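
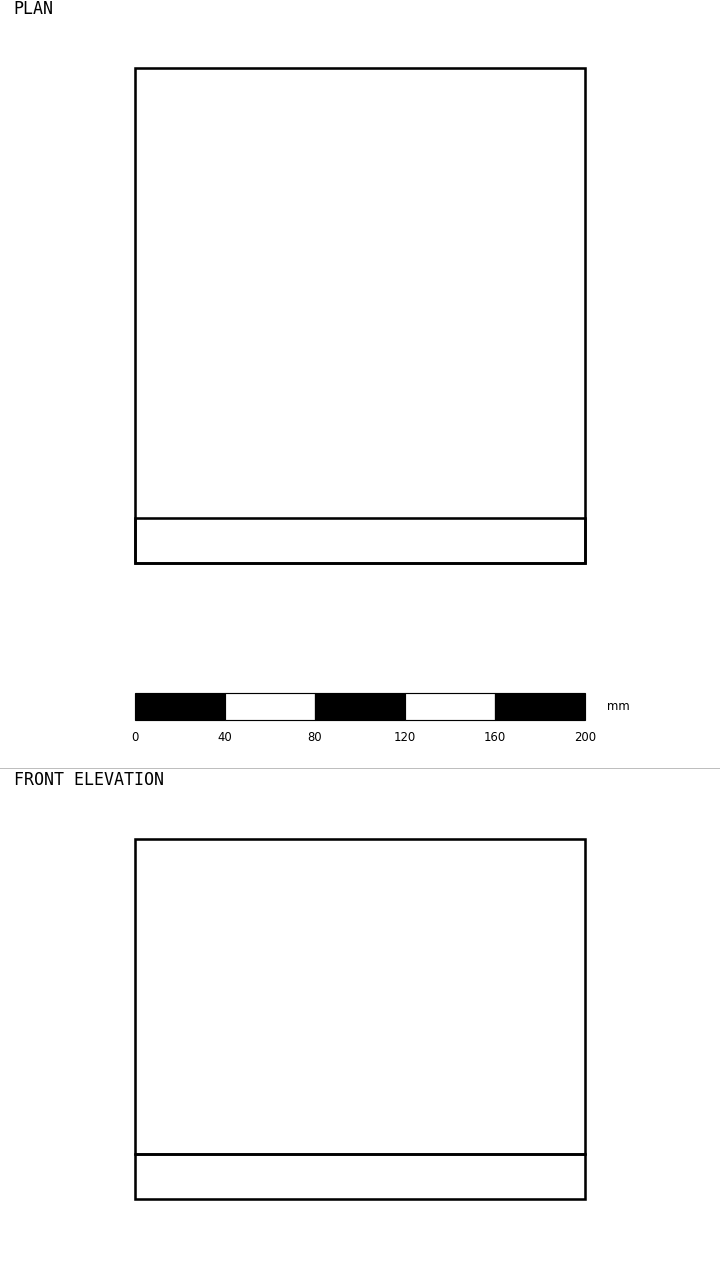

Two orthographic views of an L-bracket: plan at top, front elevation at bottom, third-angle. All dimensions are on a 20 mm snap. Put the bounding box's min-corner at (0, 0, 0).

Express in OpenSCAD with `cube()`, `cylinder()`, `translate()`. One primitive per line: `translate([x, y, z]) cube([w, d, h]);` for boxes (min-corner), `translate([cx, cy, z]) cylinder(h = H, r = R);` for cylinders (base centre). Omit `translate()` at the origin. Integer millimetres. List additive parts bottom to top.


cube([200, 220, 20]);
translate([0, 0, 20]) cube([200, 20, 140]);


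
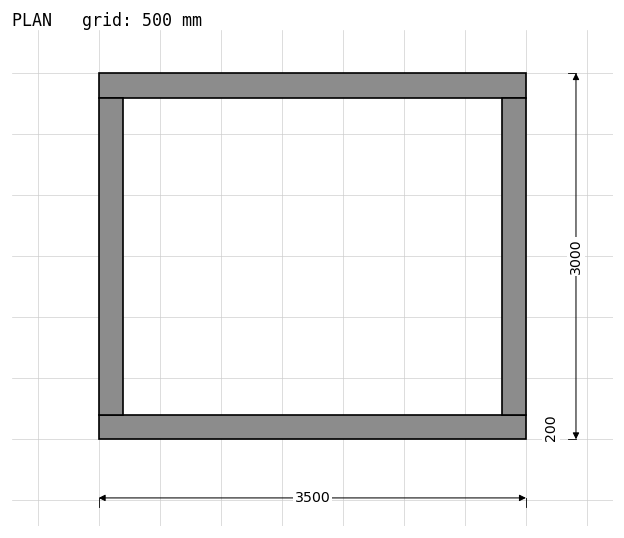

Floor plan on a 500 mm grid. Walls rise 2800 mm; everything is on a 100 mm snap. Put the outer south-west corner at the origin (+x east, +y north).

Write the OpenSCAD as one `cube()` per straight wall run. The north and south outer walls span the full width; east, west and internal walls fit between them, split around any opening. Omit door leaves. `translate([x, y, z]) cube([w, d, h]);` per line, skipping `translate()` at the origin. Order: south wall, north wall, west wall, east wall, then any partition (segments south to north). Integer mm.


cube([3500, 200, 2800]);
translate([0, 2800, 0]) cube([3500, 200, 2800]);
translate([0, 200, 0]) cube([200, 2600, 2800]);
translate([3300, 200, 0]) cube([200, 2600, 2800]);


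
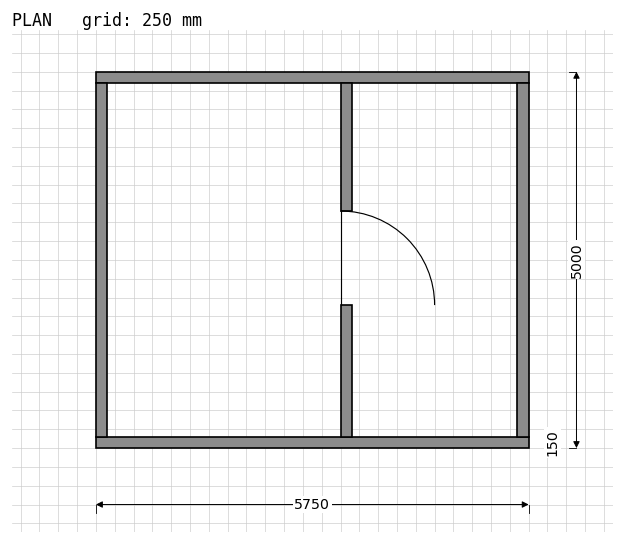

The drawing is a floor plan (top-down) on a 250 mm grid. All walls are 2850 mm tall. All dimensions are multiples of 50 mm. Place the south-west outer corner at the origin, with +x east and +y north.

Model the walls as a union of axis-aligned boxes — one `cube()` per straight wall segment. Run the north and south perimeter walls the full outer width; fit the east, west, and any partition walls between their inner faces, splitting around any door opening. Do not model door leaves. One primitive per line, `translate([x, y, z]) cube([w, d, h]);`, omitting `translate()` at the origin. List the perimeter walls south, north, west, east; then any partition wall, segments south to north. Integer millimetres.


cube([5750, 150, 2850]);
translate([0, 4850, 0]) cube([5750, 150, 2850]);
translate([0, 150, 0]) cube([150, 4700, 2850]);
translate([5600, 150, 0]) cube([150, 4700, 2850]);
translate([3250, 150, 0]) cube([150, 1750, 2850]);
translate([3250, 3150, 0]) cube([150, 1700, 2850]);


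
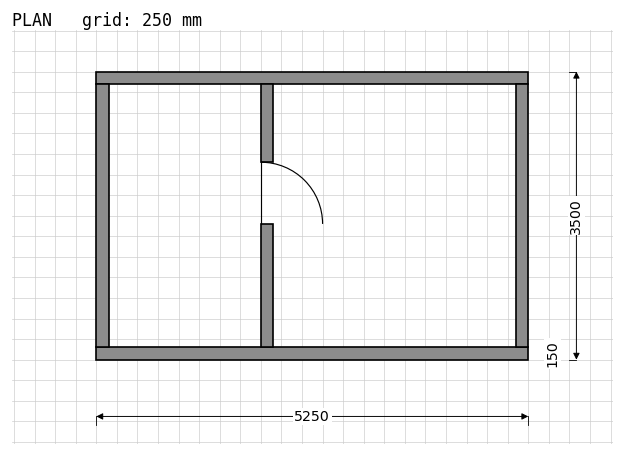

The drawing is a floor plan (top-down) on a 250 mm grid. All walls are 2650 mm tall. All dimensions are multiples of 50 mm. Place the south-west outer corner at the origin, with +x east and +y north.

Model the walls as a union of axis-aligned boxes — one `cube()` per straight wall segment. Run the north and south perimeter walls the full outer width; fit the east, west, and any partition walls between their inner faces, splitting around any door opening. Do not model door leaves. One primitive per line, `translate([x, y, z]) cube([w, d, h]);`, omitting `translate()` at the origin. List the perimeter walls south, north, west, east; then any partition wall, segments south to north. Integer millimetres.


cube([5250, 150, 2650]);
translate([0, 3350, 0]) cube([5250, 150, 2650]);
translate([0, 150, 0]) cube([150, 3200, 2650]);
translate([5100, 150, 0]) cube([150, 3200, 2650]);
translate([2000, 150, 0]) cube([150, 1500, 2650]);
translate([2000, 2400, 0]) cube([150, 950, 2650]);


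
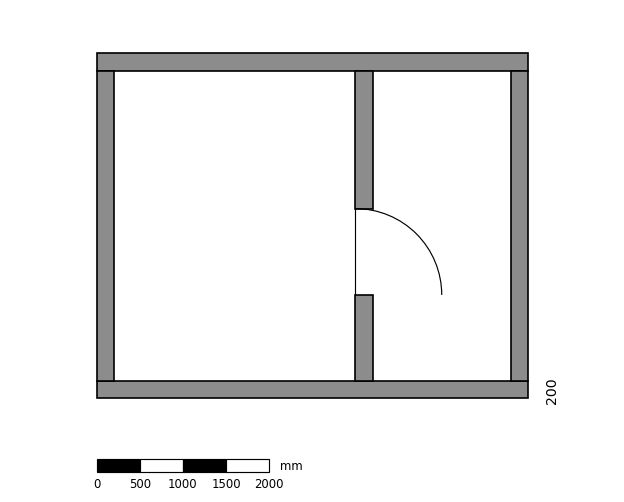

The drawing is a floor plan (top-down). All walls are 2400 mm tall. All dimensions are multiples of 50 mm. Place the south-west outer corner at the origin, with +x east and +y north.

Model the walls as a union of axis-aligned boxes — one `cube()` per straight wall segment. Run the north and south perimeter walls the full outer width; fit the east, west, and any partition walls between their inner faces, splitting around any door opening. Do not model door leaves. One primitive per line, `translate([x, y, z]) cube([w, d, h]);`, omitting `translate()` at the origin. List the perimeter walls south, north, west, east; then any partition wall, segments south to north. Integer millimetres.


cube([5000, 200, 2400]);
translate([0, 3800, 0]) cube([5000, 200, 2400]);
translate([0, 200, 0]) cube([200, 3600, 2400]);
translate([4800, 200, 0]) cube([200, 3600, 2400]);
translate([3000, 200, 0]) cube([200, 1000, 2400]);
translate([3000, 2200, 0]) cube([200, 1600, 2400]);


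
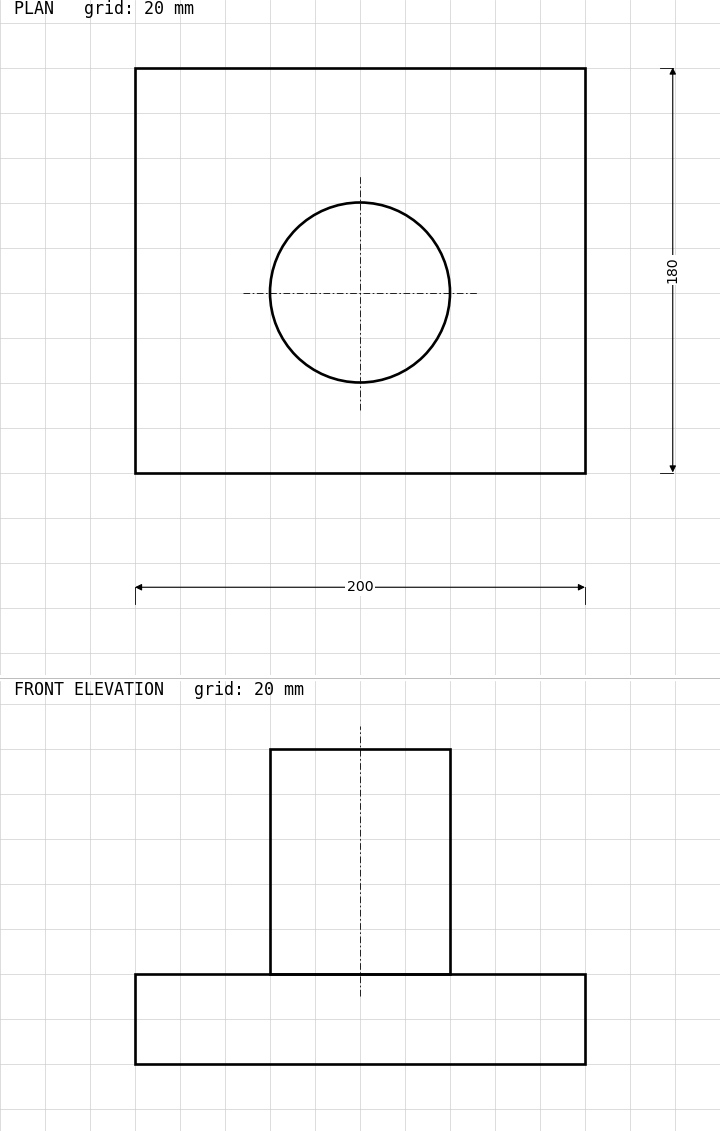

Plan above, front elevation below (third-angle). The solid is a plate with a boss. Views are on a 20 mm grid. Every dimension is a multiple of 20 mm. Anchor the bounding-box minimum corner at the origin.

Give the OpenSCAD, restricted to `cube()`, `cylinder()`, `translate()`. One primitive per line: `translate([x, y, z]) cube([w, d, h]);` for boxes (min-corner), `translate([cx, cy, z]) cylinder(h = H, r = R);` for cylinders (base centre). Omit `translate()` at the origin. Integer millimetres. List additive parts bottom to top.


cube([200, 180, 40]);
translate([100, 80, 40]) cylinder(h = 100, r = 40);


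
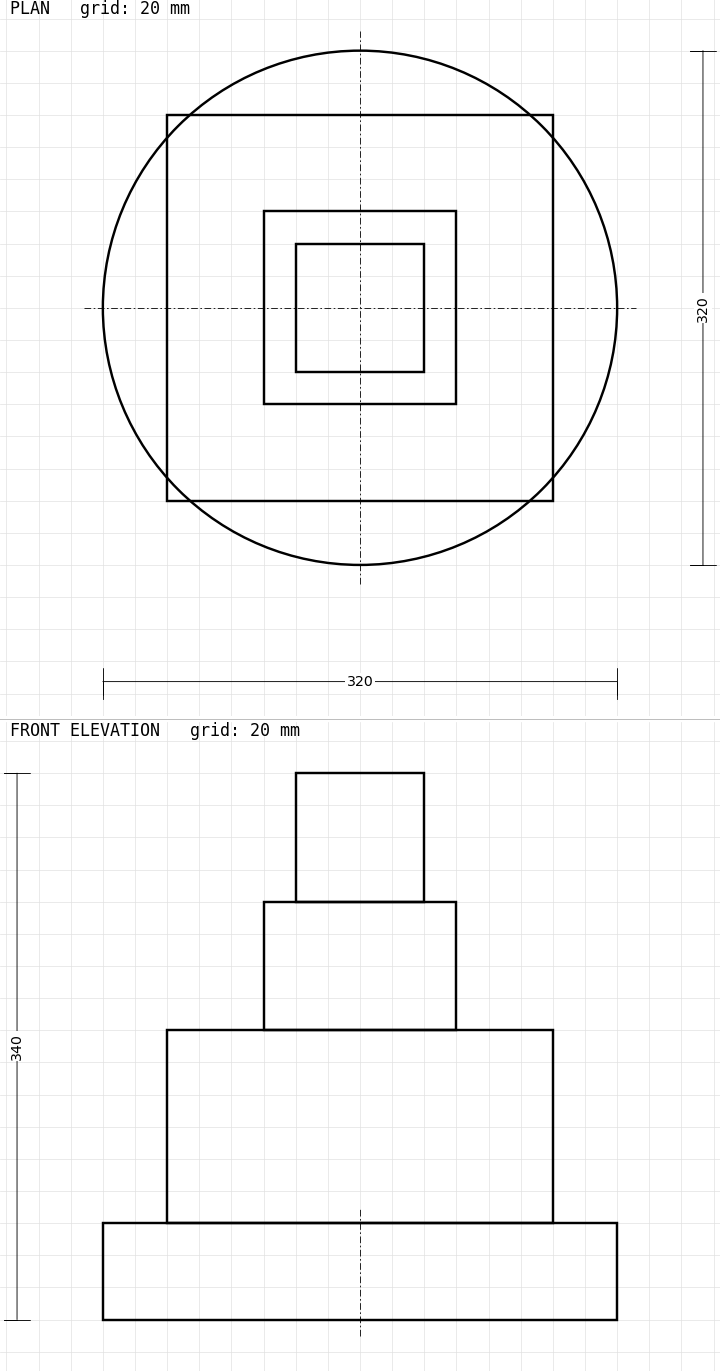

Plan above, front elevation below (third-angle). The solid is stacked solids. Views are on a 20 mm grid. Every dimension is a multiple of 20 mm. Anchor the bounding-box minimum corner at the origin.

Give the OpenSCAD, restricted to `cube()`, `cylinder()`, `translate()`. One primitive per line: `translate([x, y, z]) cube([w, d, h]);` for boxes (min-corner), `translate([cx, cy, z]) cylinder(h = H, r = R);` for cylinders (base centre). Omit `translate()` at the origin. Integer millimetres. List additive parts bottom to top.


translate([160, 160, 0]) cylinder(h = 60, r = 160);
translate([40, 40, 60]) cube([240, 240, 120]);
translate([100, 100, 180]) cube([120, 120, 80]);
translate([120, 120, 260]) cube([80, 80, 80]);


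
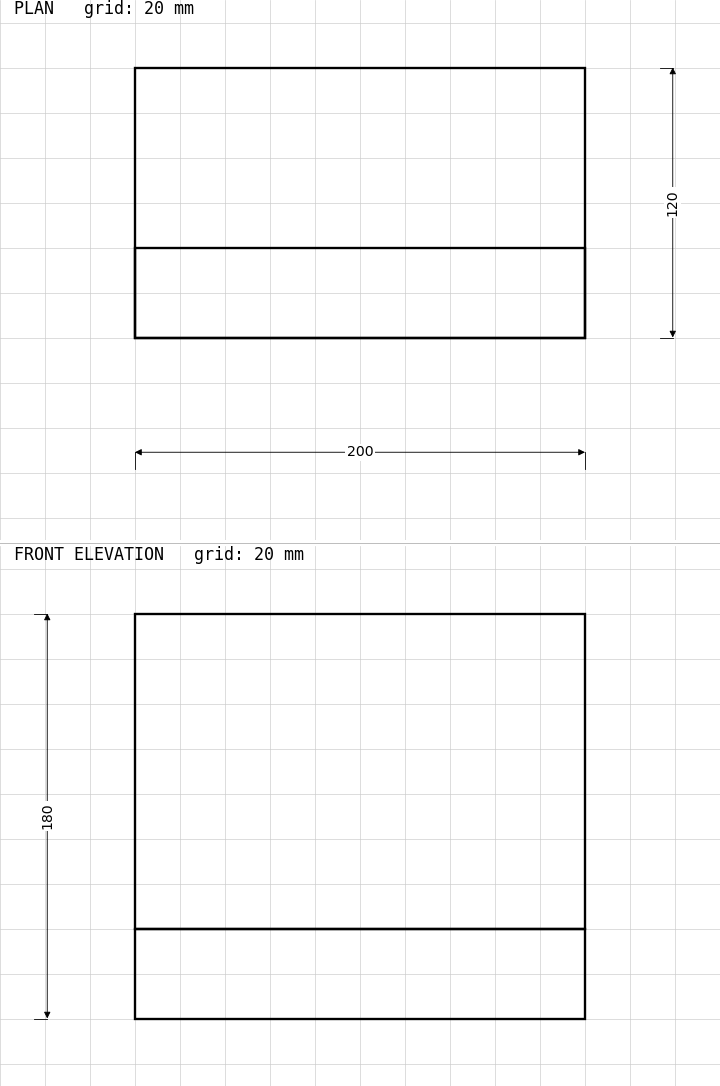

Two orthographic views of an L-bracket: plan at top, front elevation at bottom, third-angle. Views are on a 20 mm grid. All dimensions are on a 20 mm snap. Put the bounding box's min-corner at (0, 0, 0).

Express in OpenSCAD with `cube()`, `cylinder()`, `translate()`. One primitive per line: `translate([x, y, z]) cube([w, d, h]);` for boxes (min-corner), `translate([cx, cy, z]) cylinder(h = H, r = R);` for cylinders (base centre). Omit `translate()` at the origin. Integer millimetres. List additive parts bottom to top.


cube([200, 120, 40]);
translate([0, 0, 40]) cube([200, 40, 140]);


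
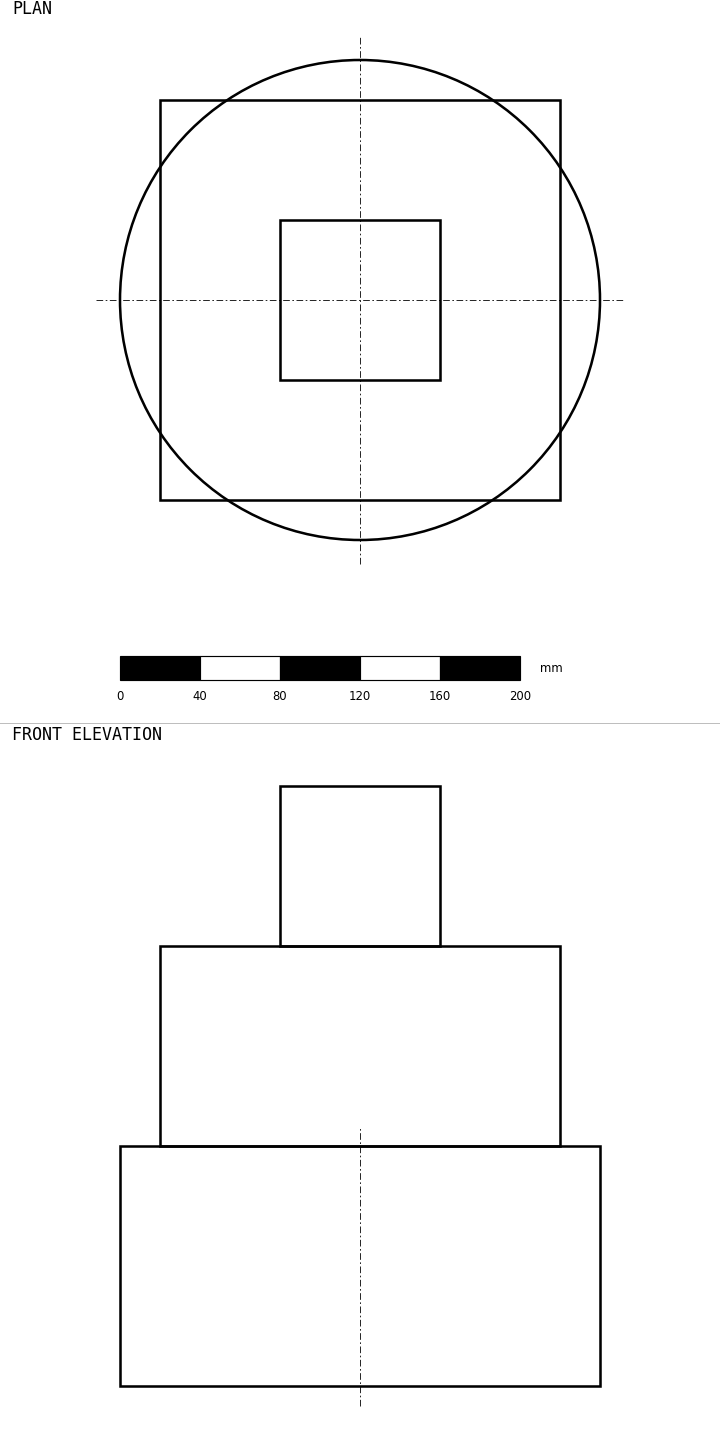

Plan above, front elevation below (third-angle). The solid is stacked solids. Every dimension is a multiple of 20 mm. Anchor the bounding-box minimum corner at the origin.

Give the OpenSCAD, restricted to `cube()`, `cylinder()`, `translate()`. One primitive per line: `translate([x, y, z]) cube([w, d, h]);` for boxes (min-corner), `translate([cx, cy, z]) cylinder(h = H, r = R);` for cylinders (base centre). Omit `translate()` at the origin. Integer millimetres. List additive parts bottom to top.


translate([120, 120, 0]) cylinder(h = 120, r = 120);
translate([20, 20, 120]) cube([200, 200, 100]);
translate([80, 80, 220]) cube([80, 80, 80]);


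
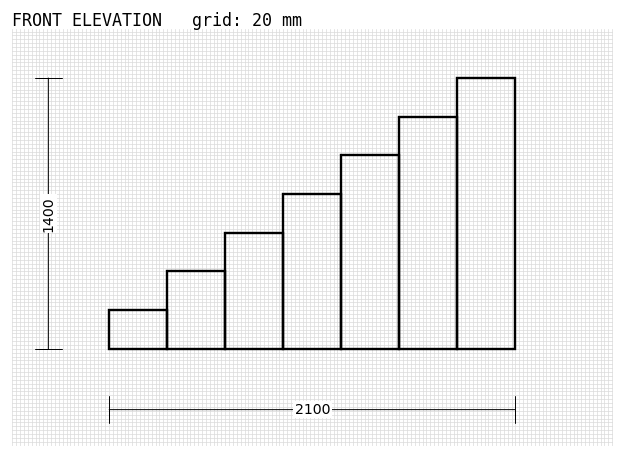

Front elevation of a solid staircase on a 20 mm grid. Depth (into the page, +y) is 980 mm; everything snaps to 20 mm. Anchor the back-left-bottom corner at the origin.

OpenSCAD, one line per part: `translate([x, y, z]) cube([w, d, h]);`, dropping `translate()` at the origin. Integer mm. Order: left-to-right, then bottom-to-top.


cube([300, 980, 200]);
translate([300, 0, 0]) cube([300, 980, 400]);
translate([600, 0, 0]) cube([300, 980, 600]);
translate([900, 0, 0]) cube([300, 980, 800]);
translate([1200, 0, 0]) cube([300, 980, 1000]);
translate([1500, 0, 0]) cube([300, 980, 1200]);
translate([1800, 0, 0]) cube([300, 980, 1400]);


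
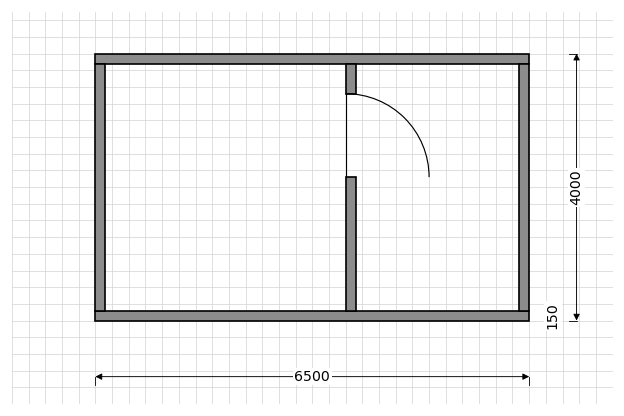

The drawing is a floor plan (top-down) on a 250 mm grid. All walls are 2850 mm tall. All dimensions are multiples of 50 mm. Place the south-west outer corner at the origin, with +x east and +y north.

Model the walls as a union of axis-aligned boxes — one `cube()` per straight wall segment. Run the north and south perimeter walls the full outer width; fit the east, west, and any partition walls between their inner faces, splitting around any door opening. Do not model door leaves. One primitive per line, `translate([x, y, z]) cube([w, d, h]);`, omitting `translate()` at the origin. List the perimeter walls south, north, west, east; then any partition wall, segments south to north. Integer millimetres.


cube([6500, 150, 2850]);
translate([0, 3850, 0]) cube([6500, 150, 2850]);
translate([0, 150, 0]) cube([150, 3700, 2850]);
translate([6350, 150, 0]) cube([150, 3700, 2850]);
translate([3750, 150, 0]) cube([150, 2000, 2850]);
translate([3750, 3400, 0]) cube([150, 450, 2850]);


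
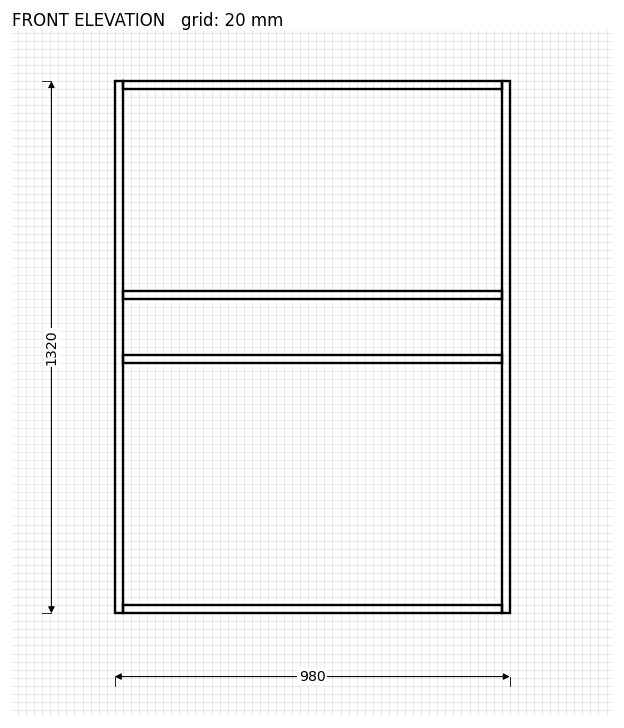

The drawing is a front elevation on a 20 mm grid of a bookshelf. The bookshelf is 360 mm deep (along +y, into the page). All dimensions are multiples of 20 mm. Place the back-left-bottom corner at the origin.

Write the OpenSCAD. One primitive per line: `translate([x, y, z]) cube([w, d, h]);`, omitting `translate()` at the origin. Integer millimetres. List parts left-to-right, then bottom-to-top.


cube([20, 360, 1320]);
translate([20, 0, 0]) cube([940, 360, 20]);
translate([20, 0, 620]) cube([940, 360, 20]);
translate([20, 0, 780]) cube([940, 360, 20]);
translate([20, 0, 1300]) cube([940, 360, 20]);
translate([960, 0, 0]) cube([20, 360, 1320]);


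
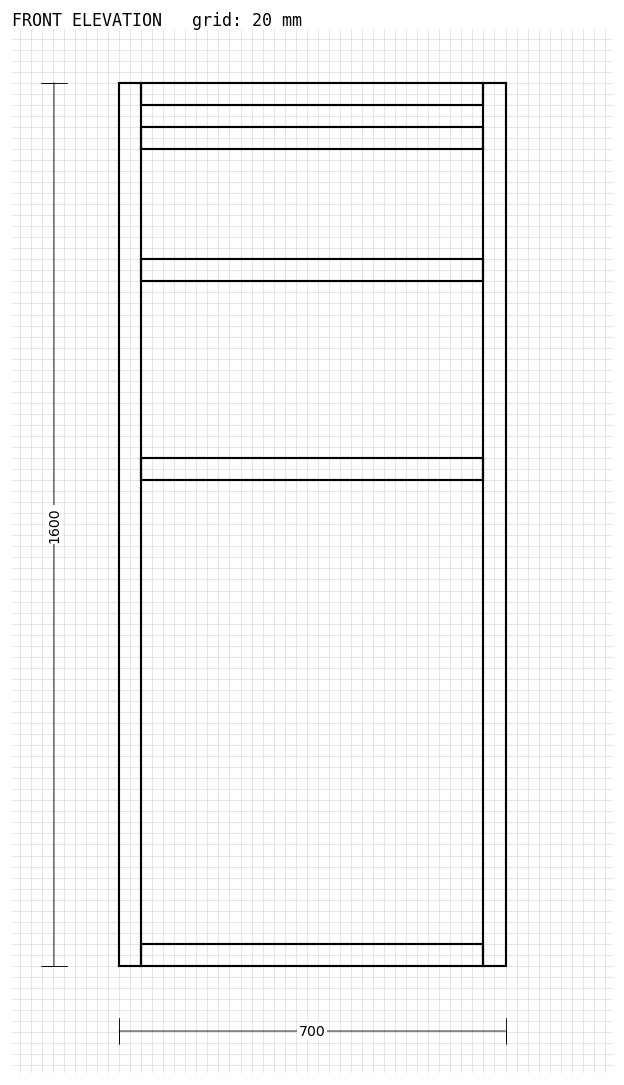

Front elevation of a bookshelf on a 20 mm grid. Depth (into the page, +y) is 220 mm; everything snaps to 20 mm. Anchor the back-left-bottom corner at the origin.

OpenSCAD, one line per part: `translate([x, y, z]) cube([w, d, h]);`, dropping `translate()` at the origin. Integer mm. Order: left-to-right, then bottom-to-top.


cube([40, 220, 1600]);
translate([40, 0, 0]) cube([620, 220, 40]);
translate([40, 0, 880]) cube([620, 220, 40]);
translate([40, 0, 1240]) cube([620, 220, 40]);
translate([40, 0, 1480]) cube([620, 220, 40]);
translate([40, 0, 1560]) cube([620, 220, 40]);
translate([660, 0, 0]) cube([40, 220, 1600]);


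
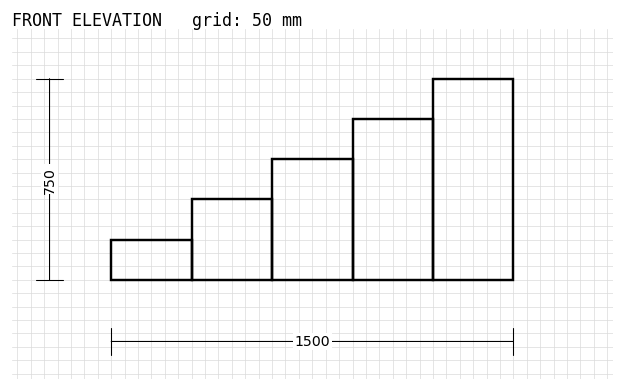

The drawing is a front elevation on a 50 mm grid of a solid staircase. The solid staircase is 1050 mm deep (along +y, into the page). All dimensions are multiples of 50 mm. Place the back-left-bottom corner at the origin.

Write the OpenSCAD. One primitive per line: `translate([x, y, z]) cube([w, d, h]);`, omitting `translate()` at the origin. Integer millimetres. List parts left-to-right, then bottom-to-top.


cube([300, 1050, 150]);
translate([300, 0, 0]) cube([300, 1050, 300]);
translate([600, 0, 0]) cube([300, 1050, 450]);
translate([900, 0, 0]) cube([300, 1050, 600]);
translate([1200, 0, 0]) cube([300, 1050, 750]);


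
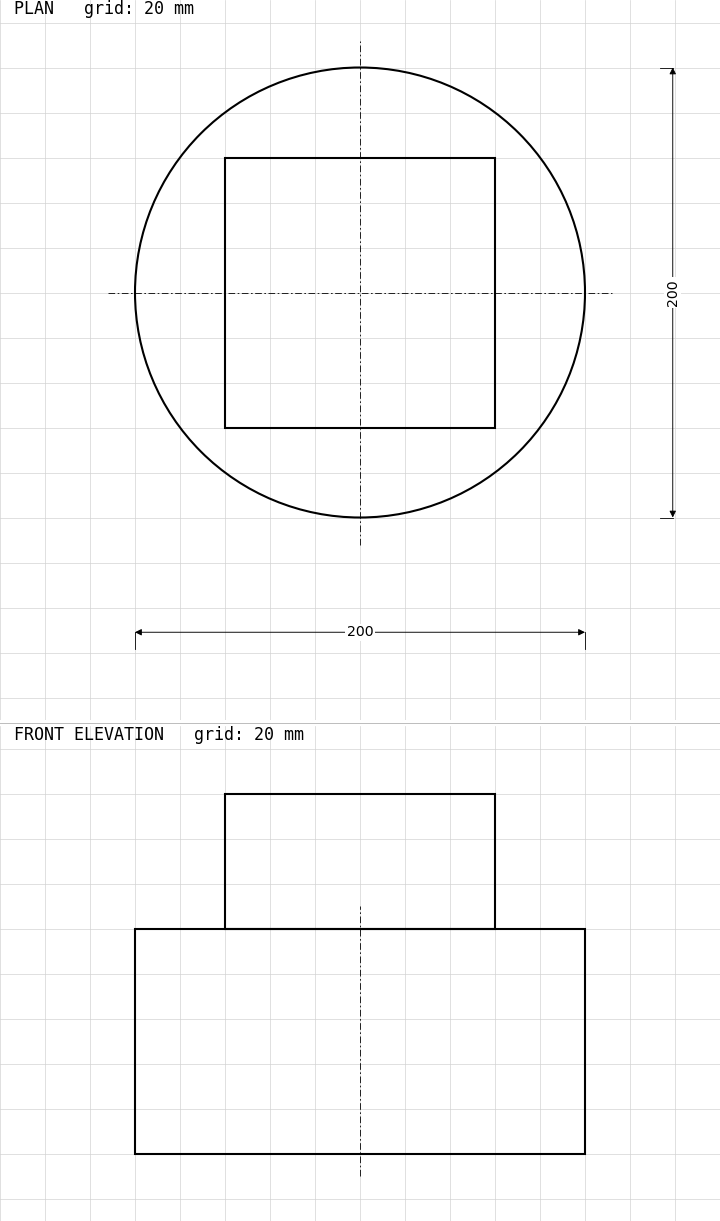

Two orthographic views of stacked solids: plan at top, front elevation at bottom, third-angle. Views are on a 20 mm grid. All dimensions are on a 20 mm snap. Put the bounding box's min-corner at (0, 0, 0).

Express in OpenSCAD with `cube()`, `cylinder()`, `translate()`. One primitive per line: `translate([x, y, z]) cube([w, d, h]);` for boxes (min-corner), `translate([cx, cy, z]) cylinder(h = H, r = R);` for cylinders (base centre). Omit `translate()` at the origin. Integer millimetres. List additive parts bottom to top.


translate([100, 100, 0]) cylinder(h = 100, r = 100);
translate([40, 40, 100]) cube([120, 120, 60]);


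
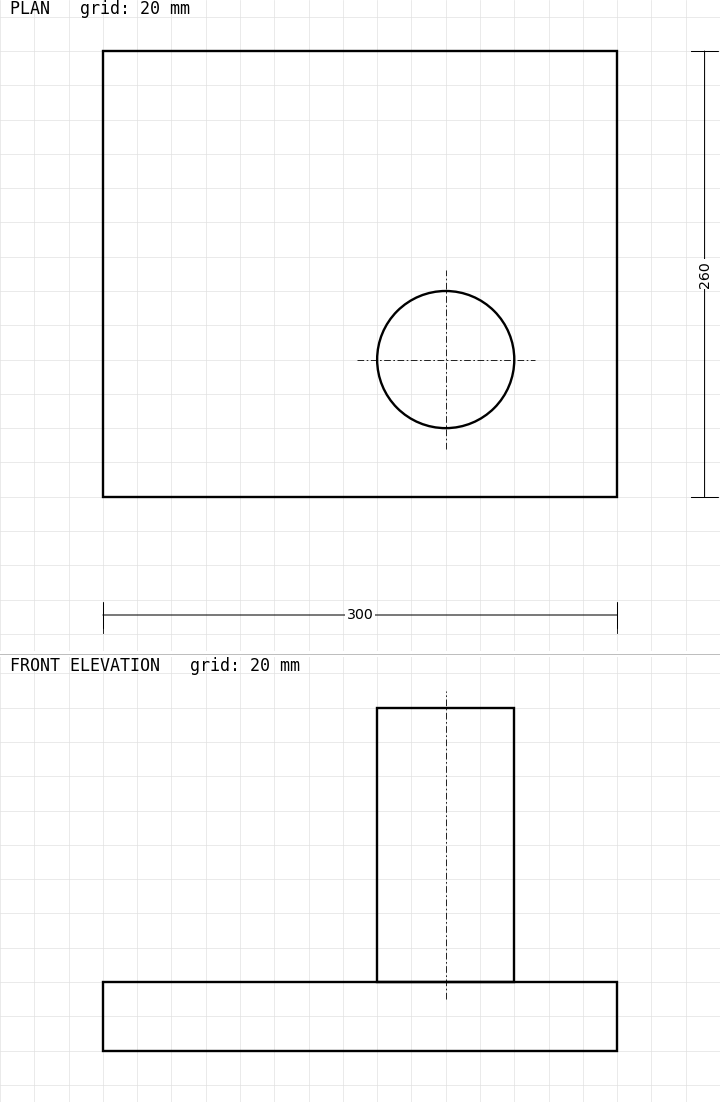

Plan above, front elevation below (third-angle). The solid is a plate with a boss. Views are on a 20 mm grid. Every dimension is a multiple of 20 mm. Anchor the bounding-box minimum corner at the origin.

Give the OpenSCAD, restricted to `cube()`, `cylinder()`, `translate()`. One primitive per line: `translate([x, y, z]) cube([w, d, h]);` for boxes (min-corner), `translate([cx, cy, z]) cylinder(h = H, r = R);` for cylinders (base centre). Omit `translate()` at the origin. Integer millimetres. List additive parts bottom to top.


cube([300, 260, 40]);
translate([200, 80, 40]) cylinder(h = 160, r = 40);


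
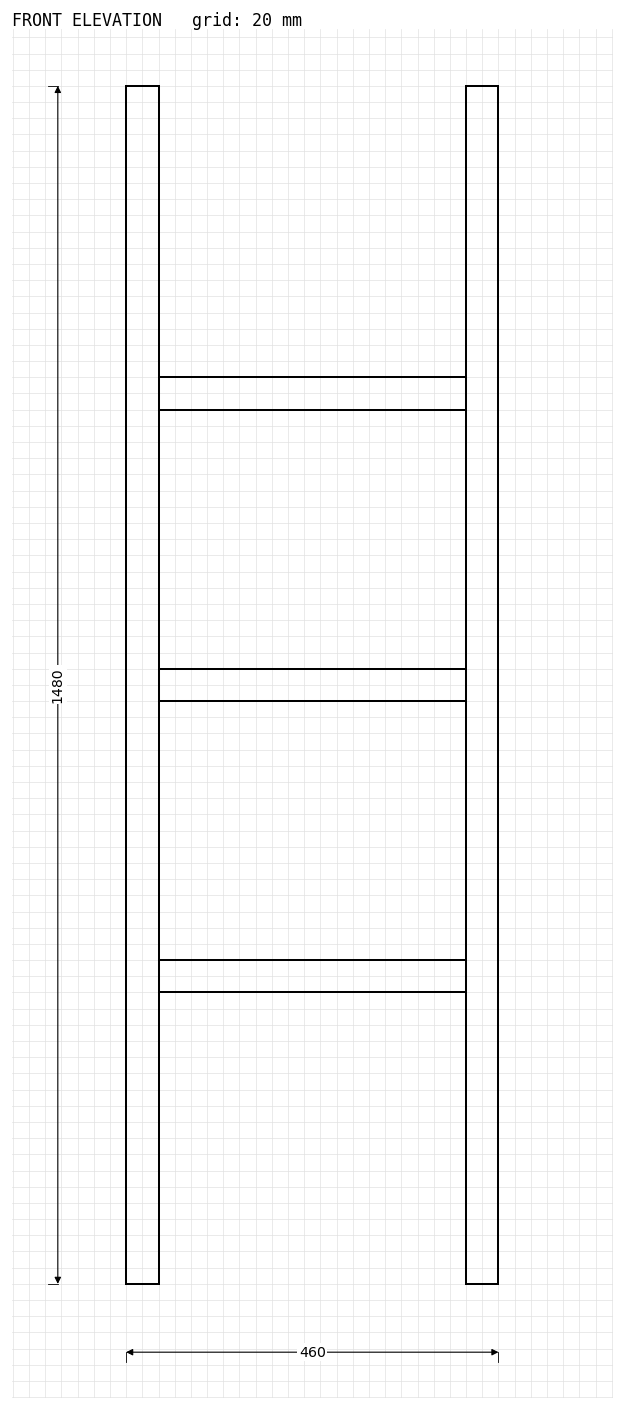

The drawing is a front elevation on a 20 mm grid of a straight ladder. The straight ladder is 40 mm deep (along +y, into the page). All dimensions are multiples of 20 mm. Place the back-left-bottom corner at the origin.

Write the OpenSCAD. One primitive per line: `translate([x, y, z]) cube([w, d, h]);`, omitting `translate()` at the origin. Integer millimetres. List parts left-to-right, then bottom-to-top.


cube([40, 40, 1480]);
translate([40, 0, 360]) cube([380, 40, 40]);
translate([40, 0, 720]) cube([380, 40, 40]);
translate([40, 0, 1080]) cube([380, 40, 40]);
translate([420, 0, 0]) cube([40, 40, 1480]);


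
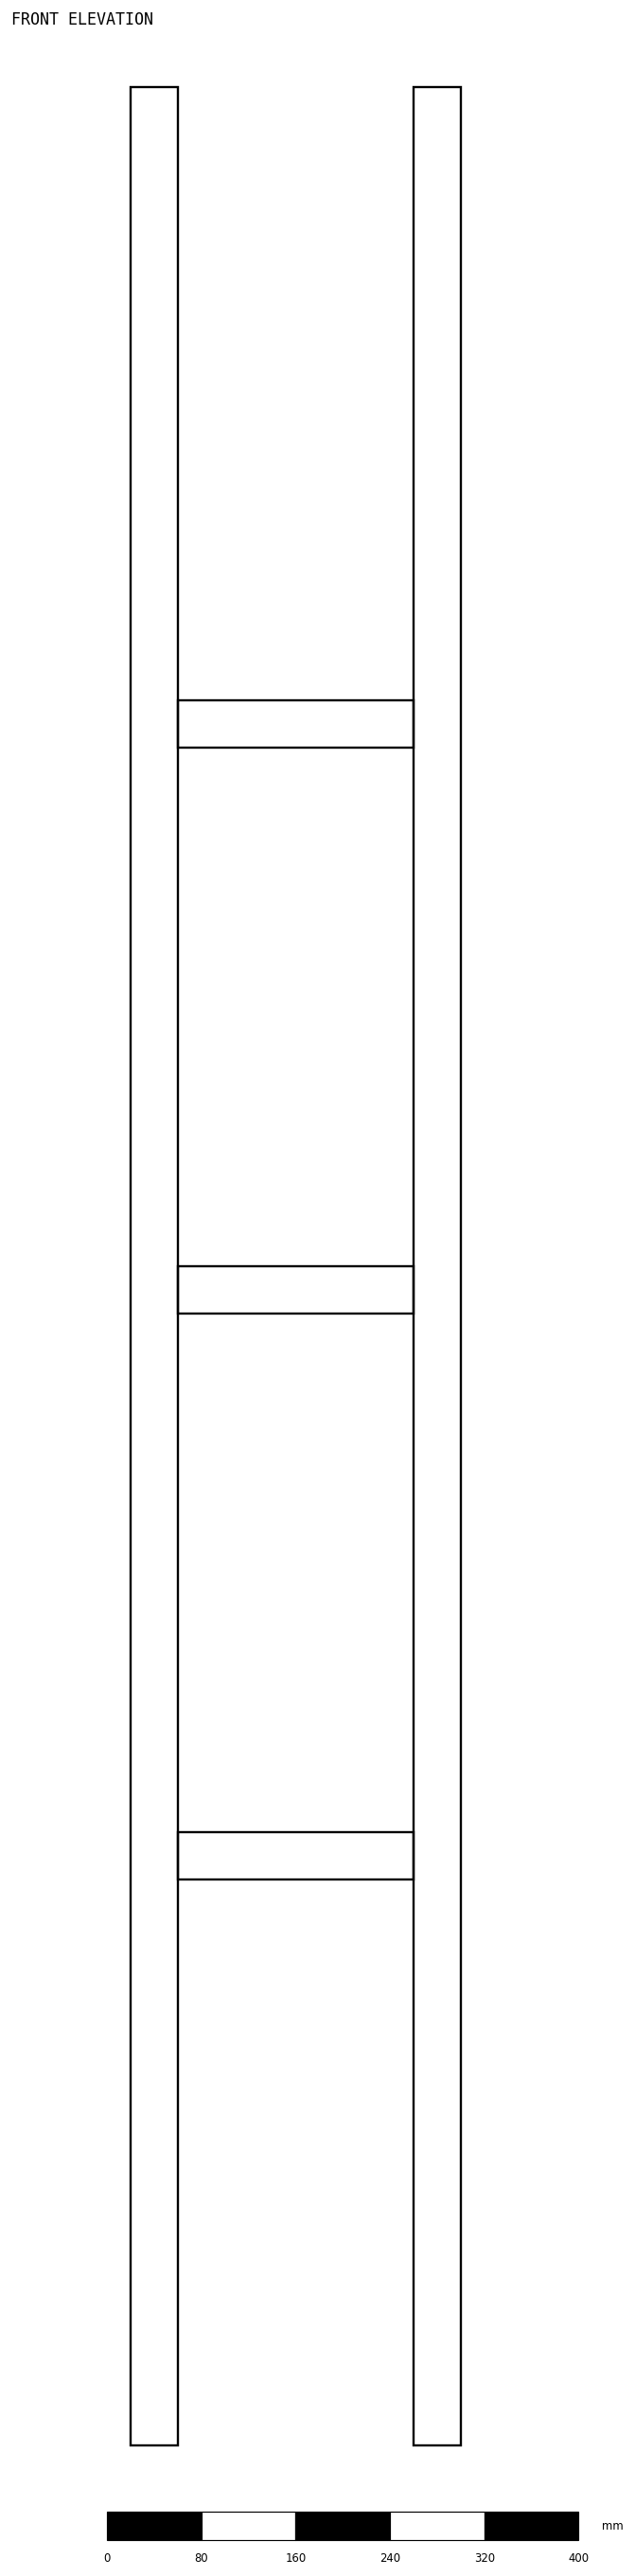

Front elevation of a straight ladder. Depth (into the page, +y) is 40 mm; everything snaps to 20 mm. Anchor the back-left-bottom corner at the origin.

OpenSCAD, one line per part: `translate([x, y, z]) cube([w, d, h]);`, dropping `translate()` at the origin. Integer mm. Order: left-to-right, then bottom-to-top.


cube([40, 40, 2000]);
translate([40, 0, 480]) cube([200, 40, 40]);
translate([40, 0, 960]) cube([200, 40, 40]);
translate([40, 0, 1440]) cube([200, 40, 40]);
translate([240, 0, 0]) cube([40, 40, 2000]);


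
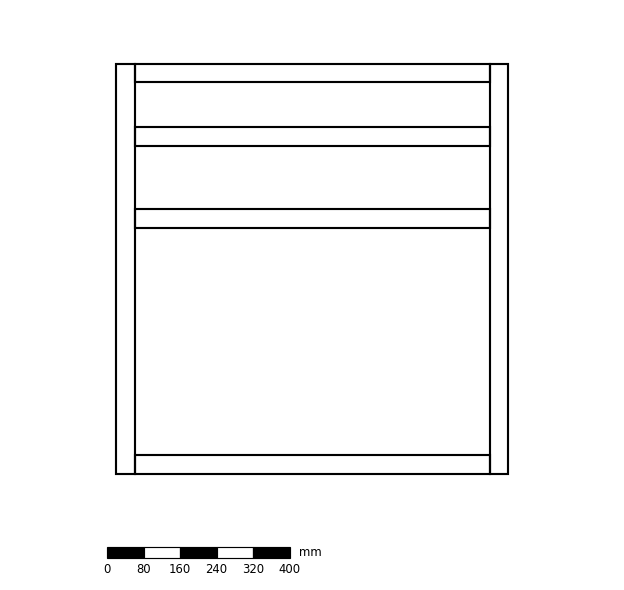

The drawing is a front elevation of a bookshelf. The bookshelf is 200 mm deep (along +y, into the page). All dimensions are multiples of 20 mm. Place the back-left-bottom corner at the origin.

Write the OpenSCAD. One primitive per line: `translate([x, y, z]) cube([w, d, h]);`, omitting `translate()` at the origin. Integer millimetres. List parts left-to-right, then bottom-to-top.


cube([40, 200, 900]);
translate([40, 0, 0]) cube([780, 200, 40]);
translate([40, 0, 540]) cube([780, 200, 40]);
translate([40, 0, 720]) cube([780, 200, 40]);
translate([40, 0, 860]) cube([780, 200, 40]);
translate([820, 0, 0]) cube([40, 200, 900]);


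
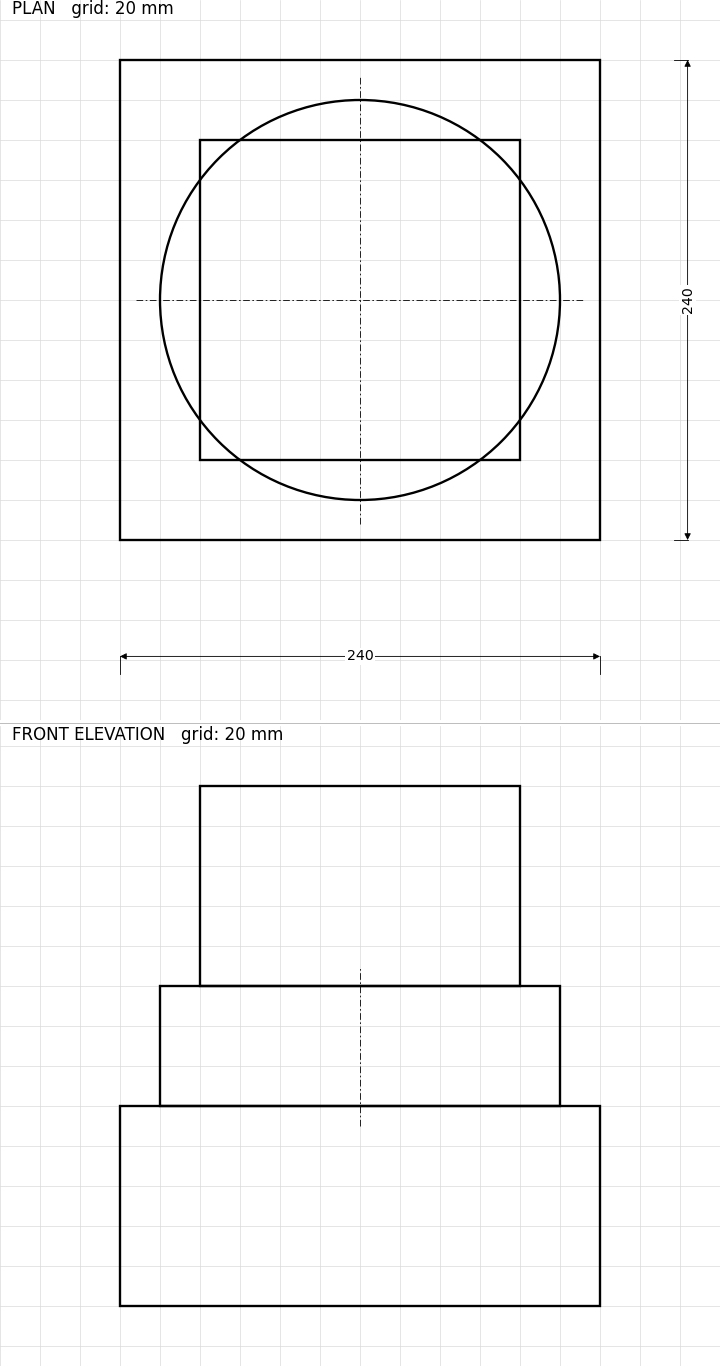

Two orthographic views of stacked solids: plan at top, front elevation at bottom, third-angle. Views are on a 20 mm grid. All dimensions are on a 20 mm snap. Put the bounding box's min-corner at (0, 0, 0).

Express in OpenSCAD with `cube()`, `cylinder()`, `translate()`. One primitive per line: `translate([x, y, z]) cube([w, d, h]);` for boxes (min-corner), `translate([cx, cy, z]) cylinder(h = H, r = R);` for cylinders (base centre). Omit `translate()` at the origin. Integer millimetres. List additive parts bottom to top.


cube([240, 240, 100]);
translate([120, 120, 100]) cylinder(h = 60, r = 100);
translate([40, 40, 160]) cube([160, 160, 100]);


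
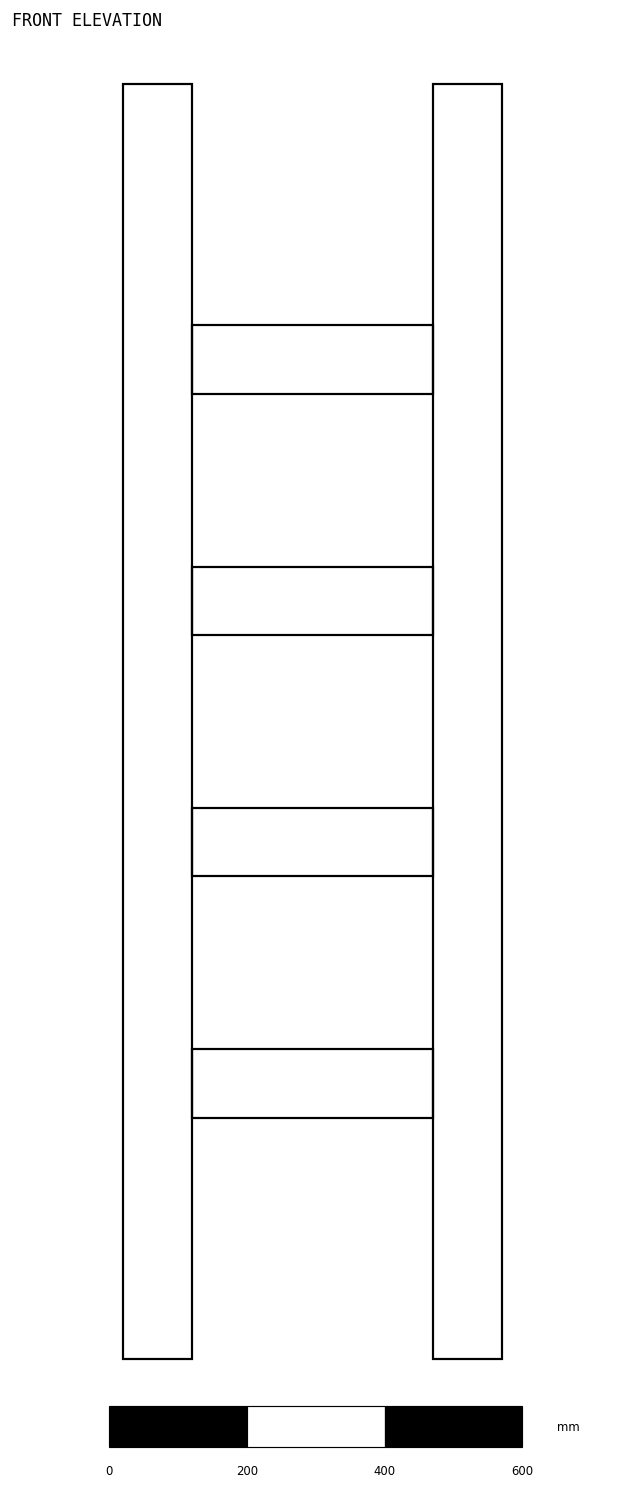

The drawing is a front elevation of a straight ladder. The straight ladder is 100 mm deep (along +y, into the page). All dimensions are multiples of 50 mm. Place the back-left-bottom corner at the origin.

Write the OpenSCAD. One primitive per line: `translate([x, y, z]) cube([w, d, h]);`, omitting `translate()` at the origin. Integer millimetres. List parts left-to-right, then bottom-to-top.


cube([100, 100, 1850]);
translate([100, 0, 350]) cube([350, 100, 100]);
translate([100, 0, 700]) cube([350, 100, 100]);
translate([100, 0, 1050]) cube([350, 100, 100]);
translate([100, 0, 1400]) cube([350, 100, 100]);
translate([450, 0, 0]) cube([100, 100, 1850]);


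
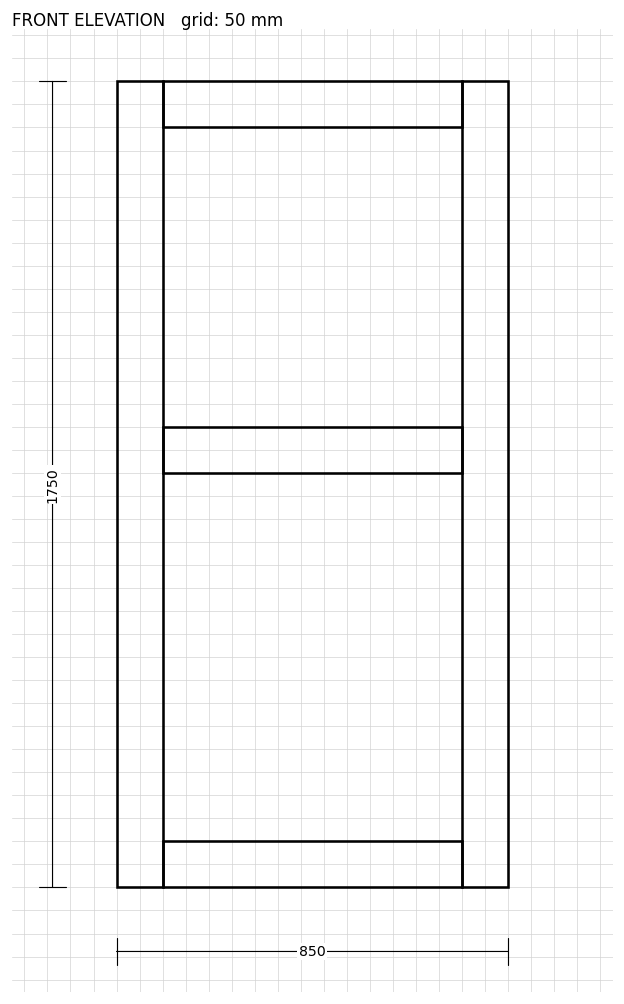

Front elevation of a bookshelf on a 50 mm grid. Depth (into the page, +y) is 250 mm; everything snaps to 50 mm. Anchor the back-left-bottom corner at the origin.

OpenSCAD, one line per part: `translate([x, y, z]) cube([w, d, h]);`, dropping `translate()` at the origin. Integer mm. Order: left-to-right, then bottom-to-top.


cube([100, 250, 1750]);
translate([100, 0, 0]) cube([650, 250, 100]);
translate([100, 0, 900]) cube([650, 250, 100]);
translate([100, 0, 1650]) cube([650, 250, 100]);
translate([750, 0, 0]) cube([100, 250, 1750]);


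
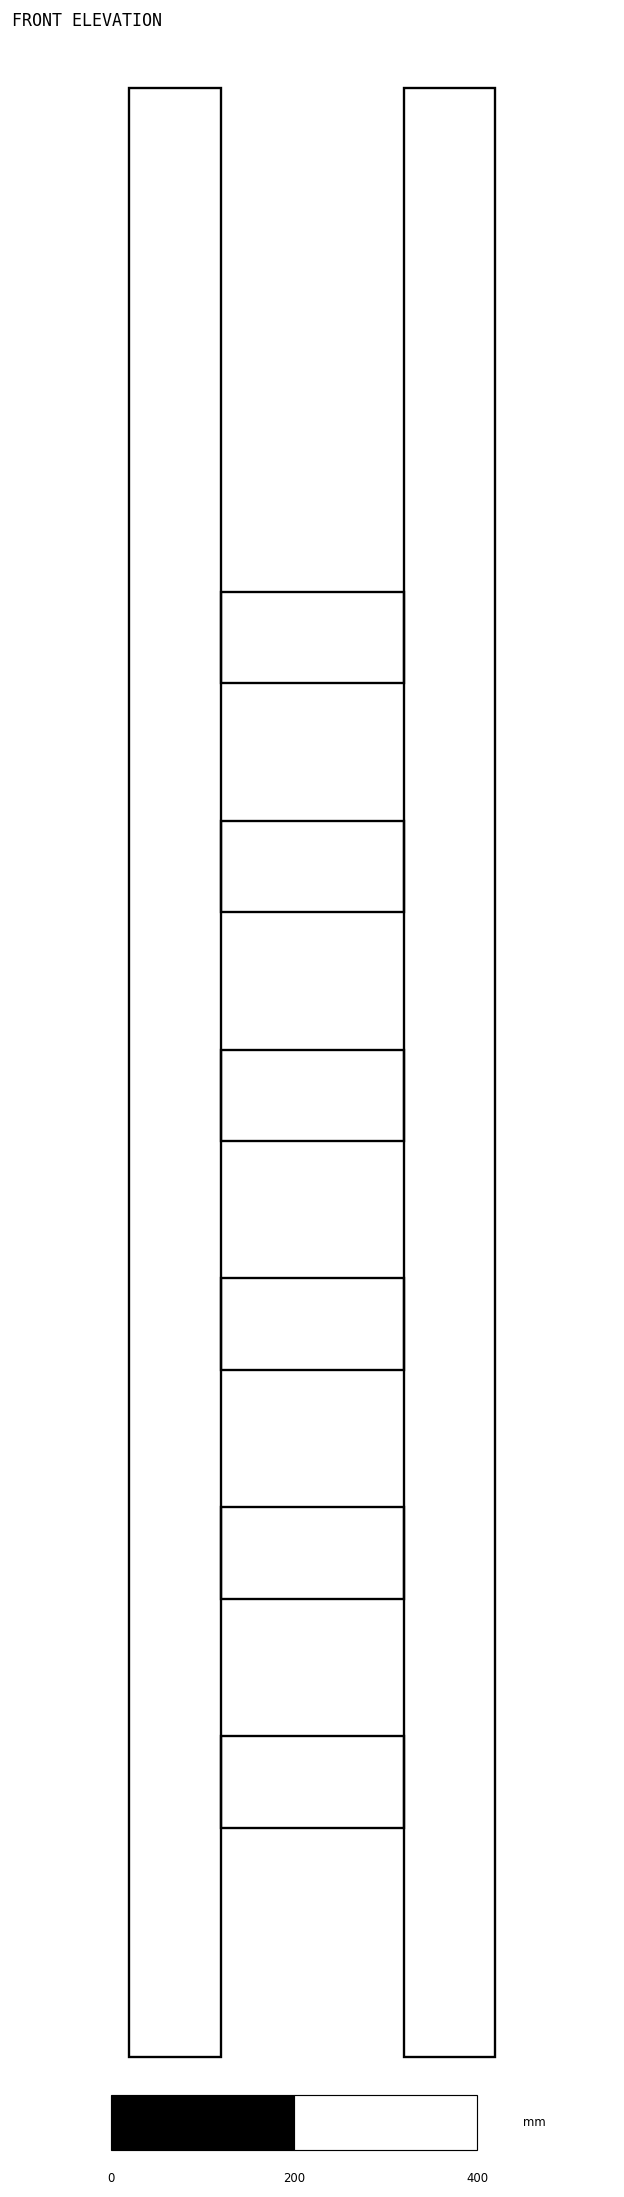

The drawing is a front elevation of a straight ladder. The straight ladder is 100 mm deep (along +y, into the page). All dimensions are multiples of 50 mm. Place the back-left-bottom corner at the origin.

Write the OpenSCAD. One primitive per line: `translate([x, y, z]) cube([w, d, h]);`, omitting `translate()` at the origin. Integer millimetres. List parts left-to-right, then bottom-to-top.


cube([100, 100, 2150]);
translate([100, 0, 250]) cube([200, 100, 100]);
translate([100, 0, 500]) cube([200, 100, 100]);
translate([100, 0, 750]) cube([200, 100, 100]);
translate([100, 0, 1000]) cube([200, 100, 100]);
translate([100, 0, 1250]) cube([200, 100, 100]);
translate([100, 0, 1500]) cube([200, 100, 100]);
translate([300, 0, 0]) cube([100, 100, 2150]);


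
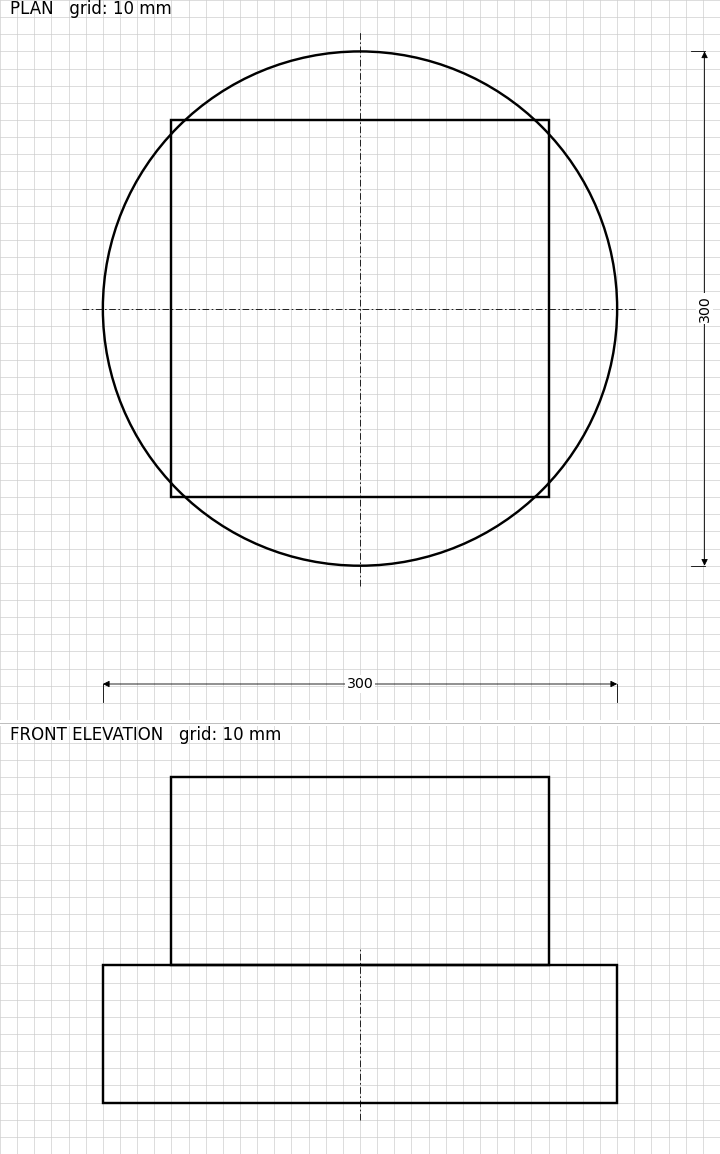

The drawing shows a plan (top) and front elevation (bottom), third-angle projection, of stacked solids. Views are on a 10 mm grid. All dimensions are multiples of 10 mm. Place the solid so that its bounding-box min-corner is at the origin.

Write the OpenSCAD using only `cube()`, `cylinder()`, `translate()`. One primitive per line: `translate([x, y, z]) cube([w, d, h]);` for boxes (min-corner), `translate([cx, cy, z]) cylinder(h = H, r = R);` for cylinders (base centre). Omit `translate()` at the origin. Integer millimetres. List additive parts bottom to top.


translate([150, 150, 0]) cylinder(h = 80, r = 150);
translate([40, 40, 80]) cube([220, 220, 110]);


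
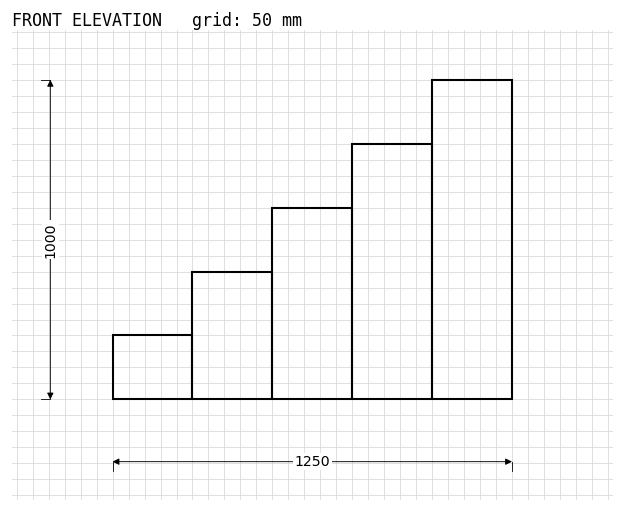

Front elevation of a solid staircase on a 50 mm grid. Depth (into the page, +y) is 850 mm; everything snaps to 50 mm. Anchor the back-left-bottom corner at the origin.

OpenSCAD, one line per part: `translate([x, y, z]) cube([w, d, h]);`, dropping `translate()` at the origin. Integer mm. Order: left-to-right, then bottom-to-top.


cube([250, 850, 200]);
translate([250, 0, 0]) cube([250, 850, 400]);
translate([500, 0, 0]) cube([250, 850, 600]);
translate([750, 0, 0]) cube([250, 850, 800]);
translate([1000, 0, 0]) cube([250, 850, 1000]);


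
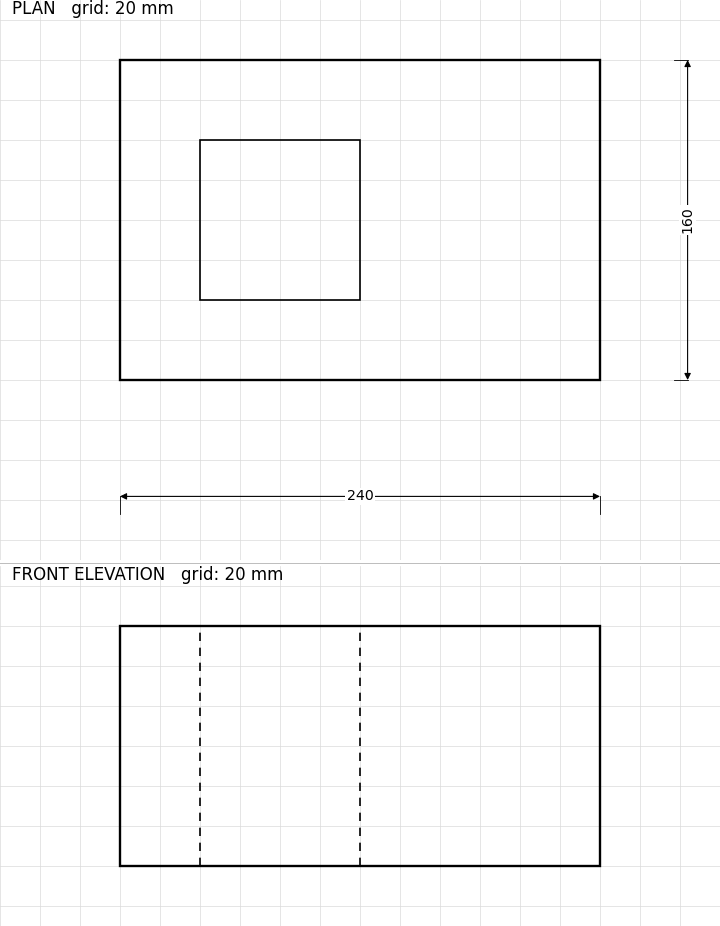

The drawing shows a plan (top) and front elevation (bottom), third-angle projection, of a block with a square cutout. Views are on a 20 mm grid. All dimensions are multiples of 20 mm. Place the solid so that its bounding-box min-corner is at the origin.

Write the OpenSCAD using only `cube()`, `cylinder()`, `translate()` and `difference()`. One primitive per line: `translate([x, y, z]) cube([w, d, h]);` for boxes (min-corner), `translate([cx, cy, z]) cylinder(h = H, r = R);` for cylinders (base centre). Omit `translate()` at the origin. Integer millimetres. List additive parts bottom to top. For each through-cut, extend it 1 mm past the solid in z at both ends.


difference() {
  cube([240, 160, 120]);
  translate([40, 40, -1]) cube([80, 80, 122]);
}


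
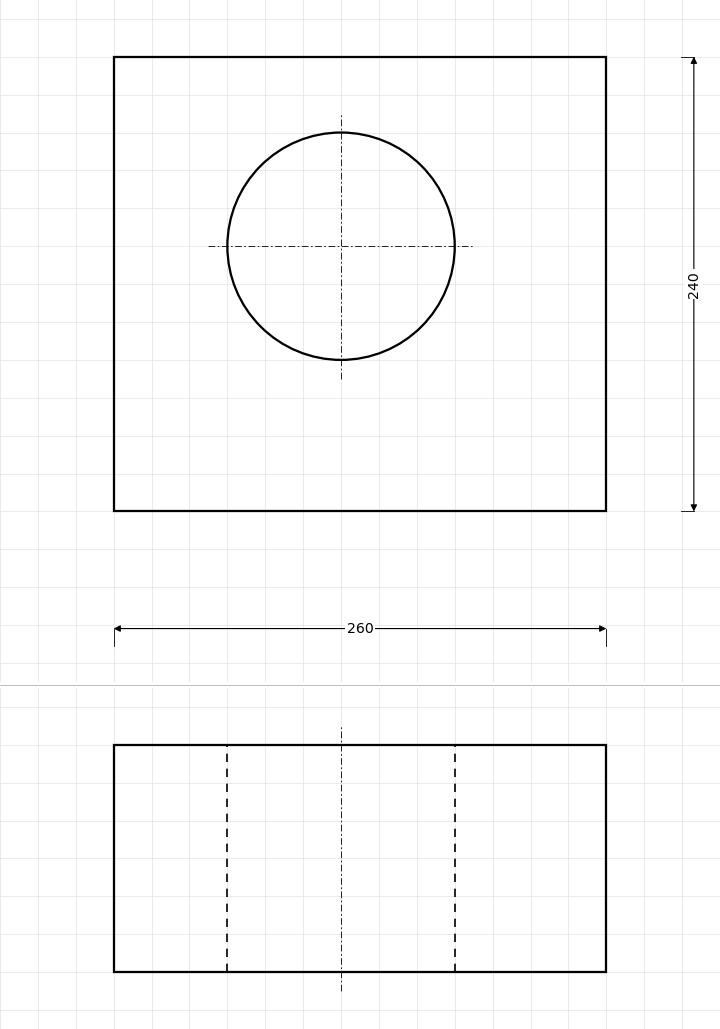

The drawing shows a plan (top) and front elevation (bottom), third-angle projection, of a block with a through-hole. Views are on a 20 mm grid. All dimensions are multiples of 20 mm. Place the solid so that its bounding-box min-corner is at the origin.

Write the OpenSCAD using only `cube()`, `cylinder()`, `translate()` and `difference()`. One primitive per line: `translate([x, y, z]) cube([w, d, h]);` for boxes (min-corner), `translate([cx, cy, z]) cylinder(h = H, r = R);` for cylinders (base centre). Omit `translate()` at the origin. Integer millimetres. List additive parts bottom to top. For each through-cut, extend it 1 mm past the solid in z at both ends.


difference() {
  cube([260, 240, 120]);
  translate([120, 140, -1]) cylinder(h = 122, r = 60);
}


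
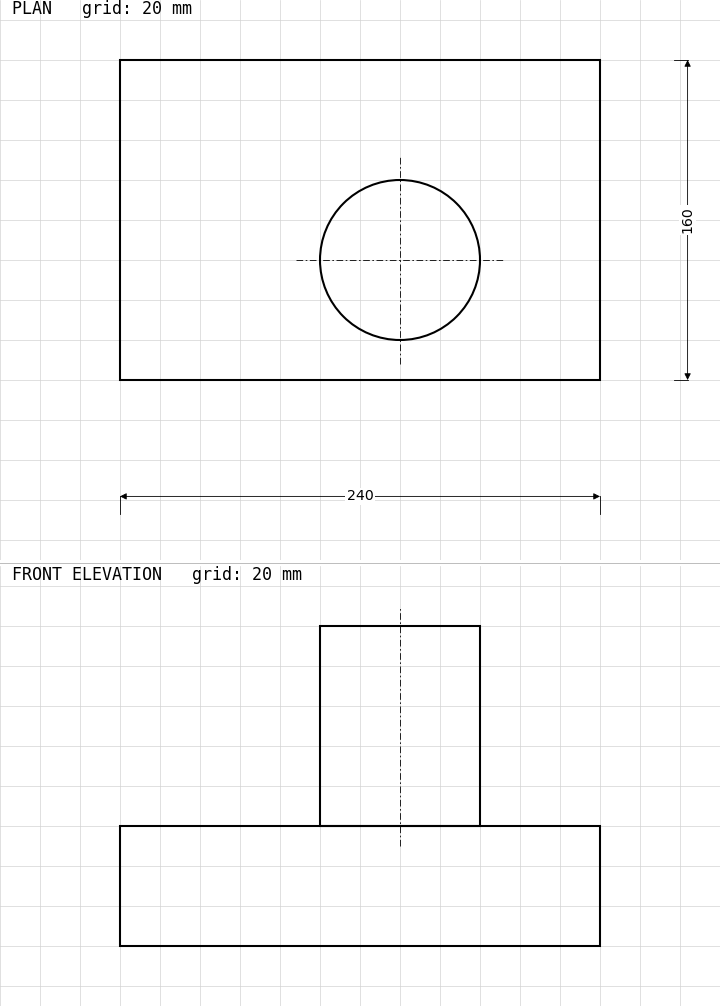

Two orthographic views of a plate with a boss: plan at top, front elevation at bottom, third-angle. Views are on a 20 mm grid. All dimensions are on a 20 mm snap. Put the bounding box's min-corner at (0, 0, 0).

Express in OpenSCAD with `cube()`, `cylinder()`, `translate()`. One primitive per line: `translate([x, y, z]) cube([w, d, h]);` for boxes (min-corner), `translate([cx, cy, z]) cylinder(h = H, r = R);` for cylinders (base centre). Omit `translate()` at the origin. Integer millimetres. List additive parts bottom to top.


cube([240, 160, 60]);
translate([140, 60, 60]) cylinder(h = 100, r = 40);


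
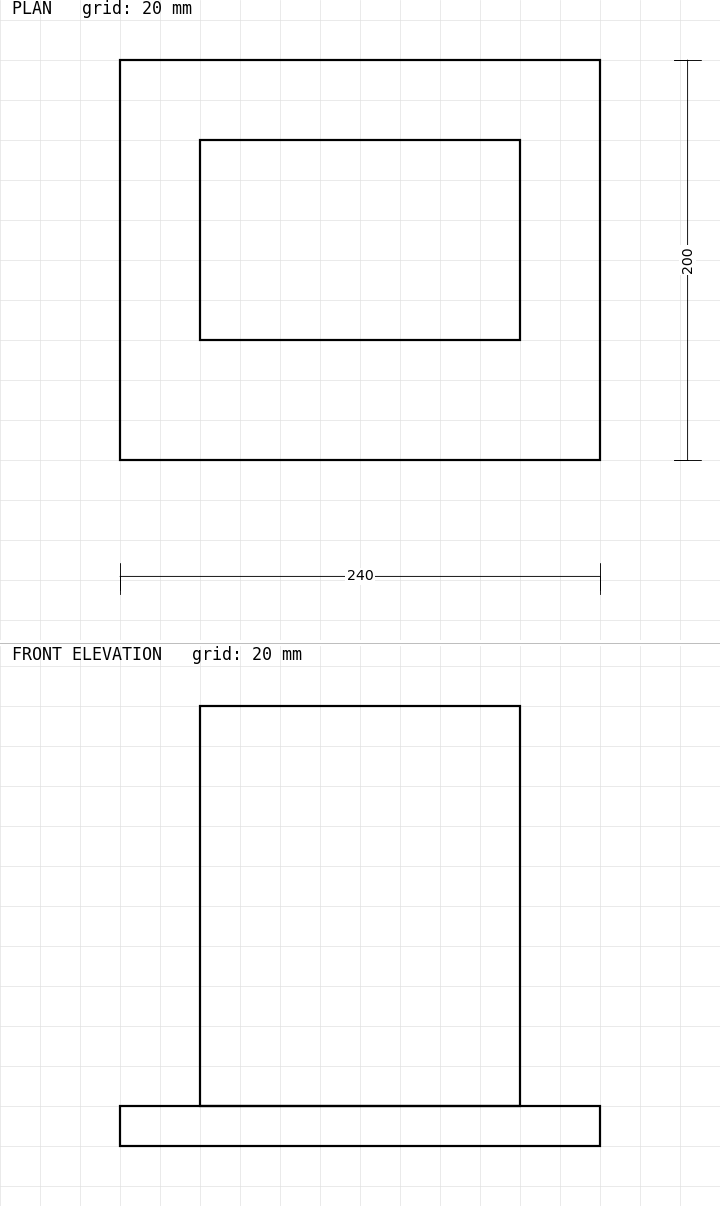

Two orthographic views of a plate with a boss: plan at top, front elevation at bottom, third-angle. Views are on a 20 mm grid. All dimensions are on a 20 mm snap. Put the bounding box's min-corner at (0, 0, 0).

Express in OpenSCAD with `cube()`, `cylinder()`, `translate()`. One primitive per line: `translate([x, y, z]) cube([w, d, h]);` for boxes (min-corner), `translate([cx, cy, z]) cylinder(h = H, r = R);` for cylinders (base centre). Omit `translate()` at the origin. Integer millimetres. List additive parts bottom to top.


cube([240, 200, 20]);
translate([40, 60, 20]) cube([160, 100, 200]);


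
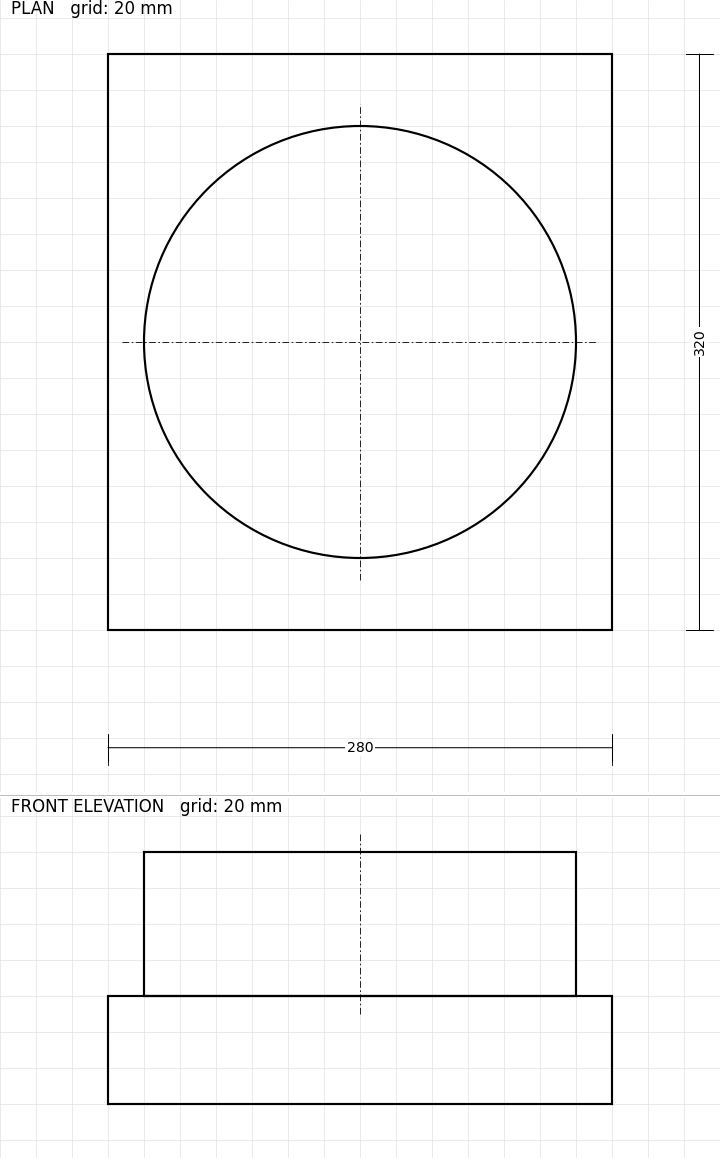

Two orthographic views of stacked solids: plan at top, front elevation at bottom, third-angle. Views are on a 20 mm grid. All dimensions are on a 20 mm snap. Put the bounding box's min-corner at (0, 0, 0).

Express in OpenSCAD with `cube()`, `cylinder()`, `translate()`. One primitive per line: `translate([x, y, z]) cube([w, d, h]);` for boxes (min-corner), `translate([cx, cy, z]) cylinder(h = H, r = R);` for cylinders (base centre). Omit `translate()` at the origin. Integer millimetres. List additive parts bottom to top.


cube([280, 320, 60]);
translate([140, 160, 60]) cylinder(h = 80, r = 120);


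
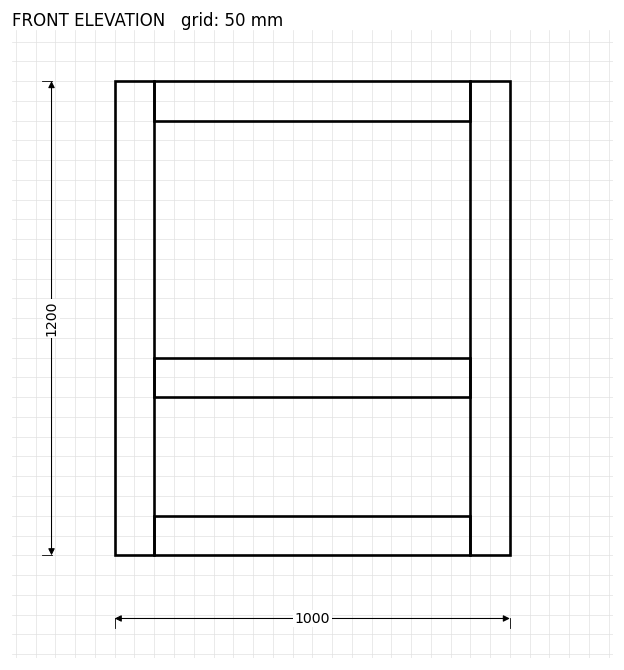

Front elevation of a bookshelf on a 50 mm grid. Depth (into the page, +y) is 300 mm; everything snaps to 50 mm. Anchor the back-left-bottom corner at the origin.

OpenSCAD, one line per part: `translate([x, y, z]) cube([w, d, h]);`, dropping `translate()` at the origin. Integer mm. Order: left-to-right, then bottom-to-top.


cube([100, 300, 1200]);
translate([100, 0, 0]) cube([800, 300, 100]);
translate([100, 0, 400]) cube([800, 300, 100]);
translate([100, 0, 1100]) cube([800, 300, 100]);
translate([900, 0, 0]) cube([100, 300, 1200]);


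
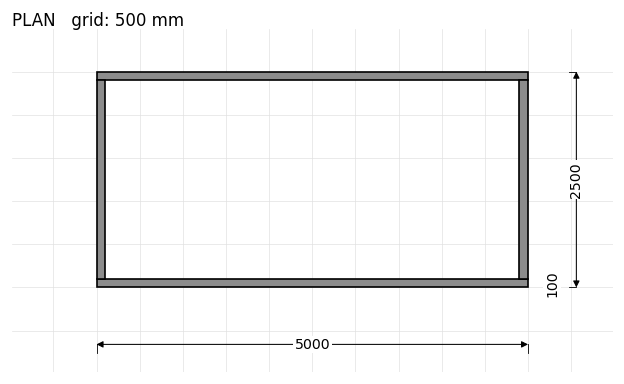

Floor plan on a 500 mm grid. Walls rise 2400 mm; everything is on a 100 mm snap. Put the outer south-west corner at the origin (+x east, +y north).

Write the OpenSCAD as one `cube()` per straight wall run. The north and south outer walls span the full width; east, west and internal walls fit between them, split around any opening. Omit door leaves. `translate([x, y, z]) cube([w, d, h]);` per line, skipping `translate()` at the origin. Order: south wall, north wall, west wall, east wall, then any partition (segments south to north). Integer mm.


cube([5000, 100, 2400]);
translate([0, 2400, 0]) cube([5000, 100, 2400]);
translate([0, 100, 0]) cube([100, 2300, 2400]);
translate([4900, 100, 0]) cube([100, 2300, 2400]);


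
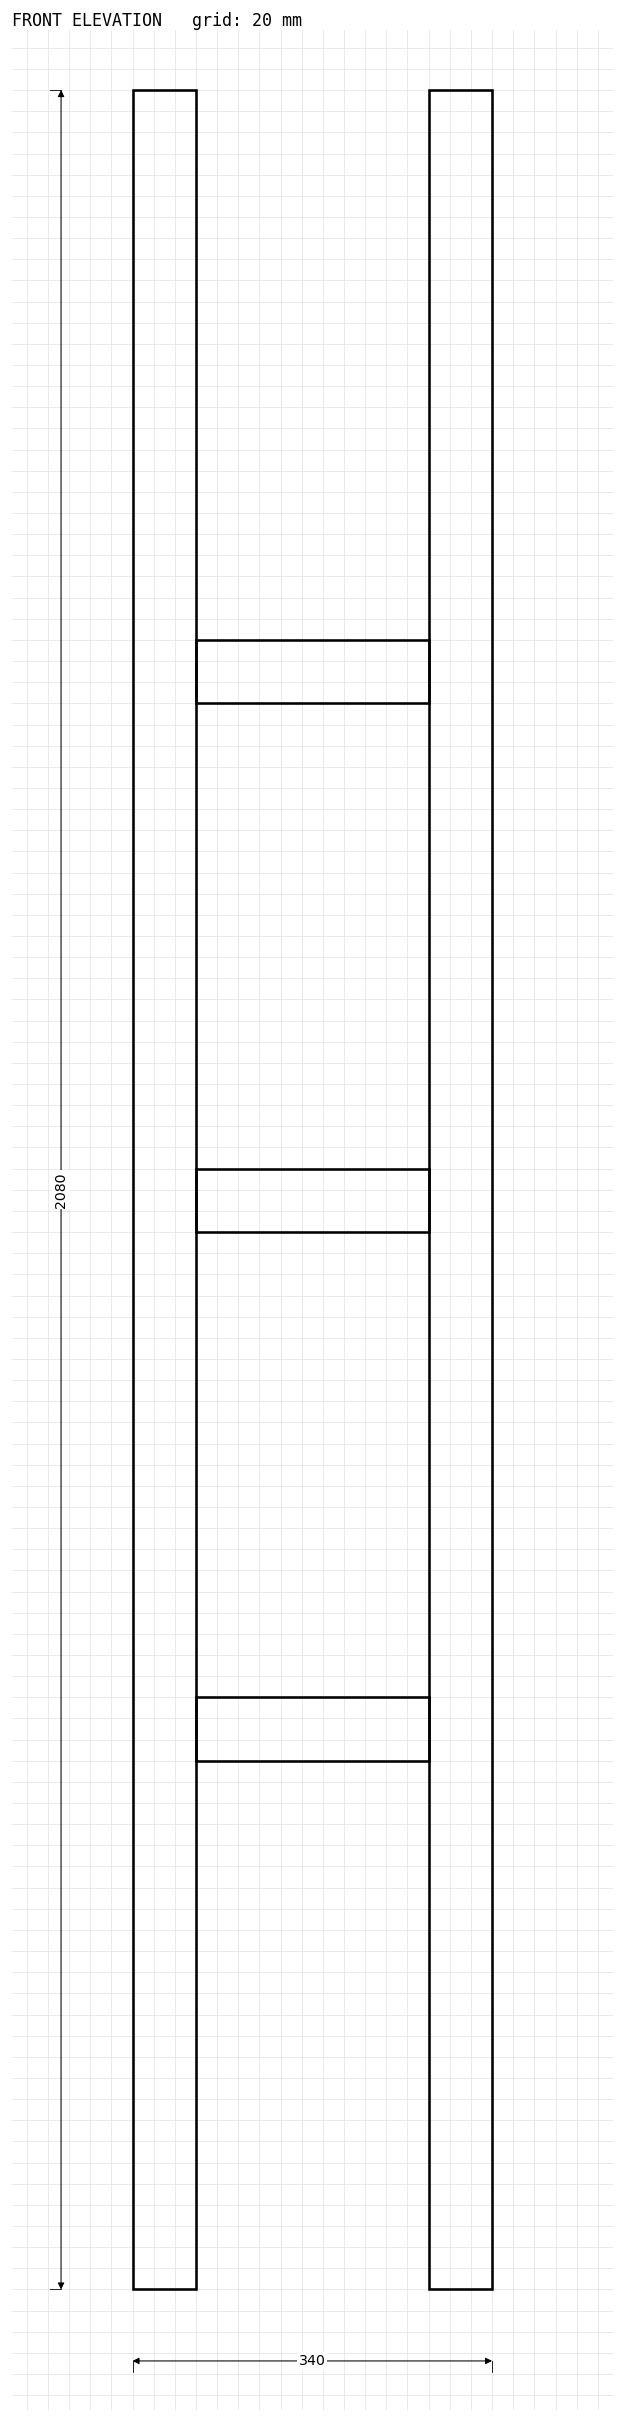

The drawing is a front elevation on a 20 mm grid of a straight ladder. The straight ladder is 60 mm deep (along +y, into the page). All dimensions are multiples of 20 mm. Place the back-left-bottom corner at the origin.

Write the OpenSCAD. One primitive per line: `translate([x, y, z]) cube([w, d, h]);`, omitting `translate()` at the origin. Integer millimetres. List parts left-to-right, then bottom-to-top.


cube([60, 60, 2080]);
translate([60, 0, 500]) cube([220, 60, 60]);
translate([60, 0, 1000]) cube([220, 60, 60]);
translate([60, 0, 1500]) cube([220, 60, 60]);
translate([280, 0, 0]) cube([60, 60, 2080]);
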